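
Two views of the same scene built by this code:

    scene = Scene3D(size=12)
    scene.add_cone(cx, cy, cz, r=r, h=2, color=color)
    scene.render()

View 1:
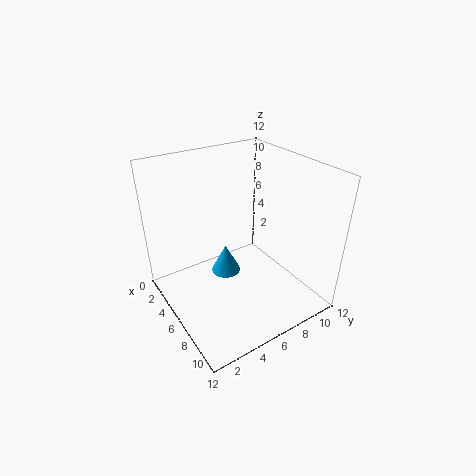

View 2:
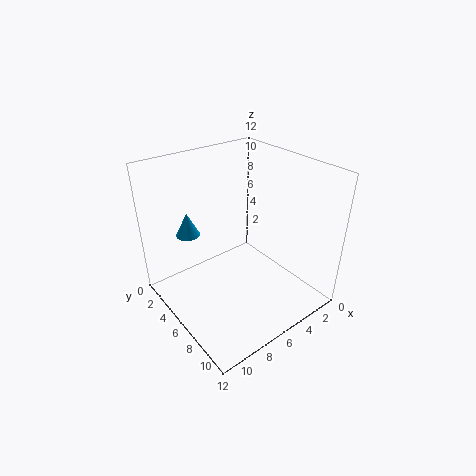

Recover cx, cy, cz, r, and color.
cx = 9, cy = 3, cz = 6, r = 1, color = 'deepskyblue'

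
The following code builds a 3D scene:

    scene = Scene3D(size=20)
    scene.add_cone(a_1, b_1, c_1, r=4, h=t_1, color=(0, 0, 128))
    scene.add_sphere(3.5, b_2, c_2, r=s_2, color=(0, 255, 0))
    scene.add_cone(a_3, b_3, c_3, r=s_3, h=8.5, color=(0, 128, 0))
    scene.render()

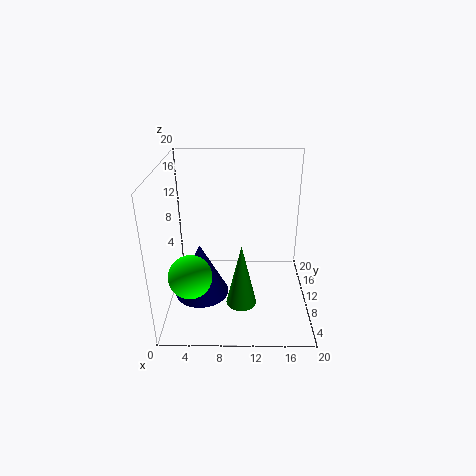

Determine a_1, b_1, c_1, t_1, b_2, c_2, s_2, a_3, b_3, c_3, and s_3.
a_1 = 4.5
b_1 = 10.5
c_1 = 0.5
t_1 = 8
b_2 = 7
c_2 = 5.5
s_2 = 3
a_3 = 10.5
b_3 = 5
c_3 = 3
s_3 = 2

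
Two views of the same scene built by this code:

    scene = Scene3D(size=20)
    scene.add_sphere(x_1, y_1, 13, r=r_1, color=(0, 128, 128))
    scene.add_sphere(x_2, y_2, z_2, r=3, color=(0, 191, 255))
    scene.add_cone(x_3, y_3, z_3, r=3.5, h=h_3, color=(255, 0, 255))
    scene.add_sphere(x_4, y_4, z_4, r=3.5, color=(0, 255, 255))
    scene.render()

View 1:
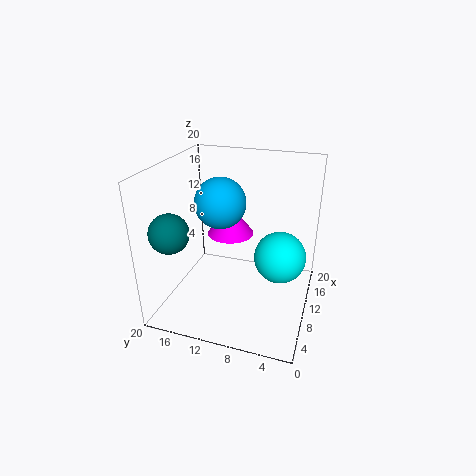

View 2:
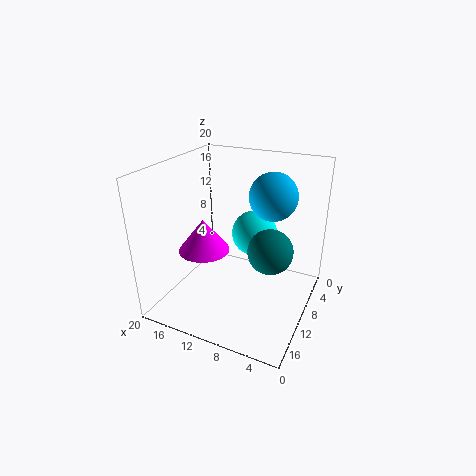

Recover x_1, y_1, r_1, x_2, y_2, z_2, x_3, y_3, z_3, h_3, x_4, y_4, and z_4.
x_1 = 3
y_1 = 16.5
r_1 = 2.5
x_2 = 5
y_2 = 10.5
z_2 = 17
x_3 = 14
y_3 = 12.5
z_3 = 8.5
h_3 = 4.5
x_4 = 10
y_4 = 4
z_4 = 8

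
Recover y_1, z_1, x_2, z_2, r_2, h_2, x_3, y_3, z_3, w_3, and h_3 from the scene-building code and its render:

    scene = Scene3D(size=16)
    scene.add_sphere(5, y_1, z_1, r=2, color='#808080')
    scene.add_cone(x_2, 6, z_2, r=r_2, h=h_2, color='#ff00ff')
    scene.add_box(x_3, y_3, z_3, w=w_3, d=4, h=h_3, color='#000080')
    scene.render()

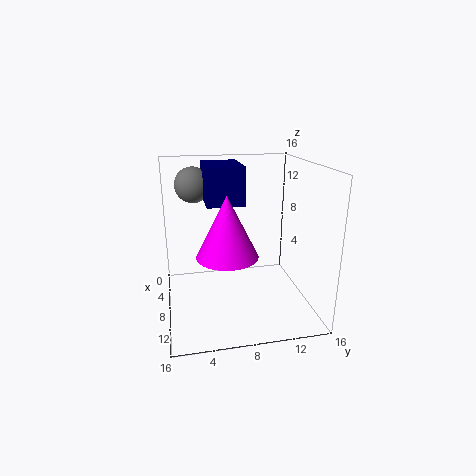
y_1 = 3.5, z_1 = 13.5, x_2 = 12.5, z_2 = 8, r_2 = 3, h_2 = 6, x_3 = 4, y_3 = 4.5, z_3 = 12, w_3 = 5.5, h_3 = 4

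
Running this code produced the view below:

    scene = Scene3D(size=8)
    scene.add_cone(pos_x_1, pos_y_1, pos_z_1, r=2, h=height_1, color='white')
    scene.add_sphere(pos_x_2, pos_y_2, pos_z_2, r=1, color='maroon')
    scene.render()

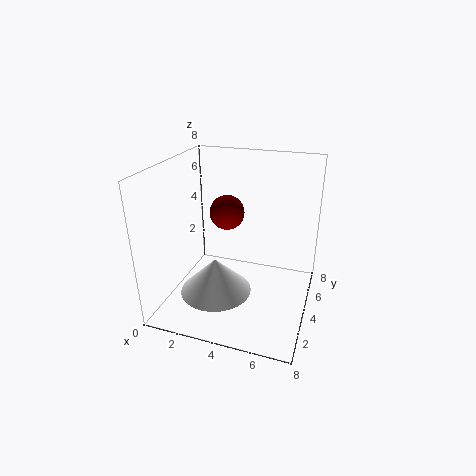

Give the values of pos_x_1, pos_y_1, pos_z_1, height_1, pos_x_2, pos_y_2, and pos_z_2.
pos_x_1 = 3; pos_y_1 = 3; pos_z_1 = 1; height_1 = 2; pos_x_2 = 3; pos_y_2 = 5; pos_z_2 = 5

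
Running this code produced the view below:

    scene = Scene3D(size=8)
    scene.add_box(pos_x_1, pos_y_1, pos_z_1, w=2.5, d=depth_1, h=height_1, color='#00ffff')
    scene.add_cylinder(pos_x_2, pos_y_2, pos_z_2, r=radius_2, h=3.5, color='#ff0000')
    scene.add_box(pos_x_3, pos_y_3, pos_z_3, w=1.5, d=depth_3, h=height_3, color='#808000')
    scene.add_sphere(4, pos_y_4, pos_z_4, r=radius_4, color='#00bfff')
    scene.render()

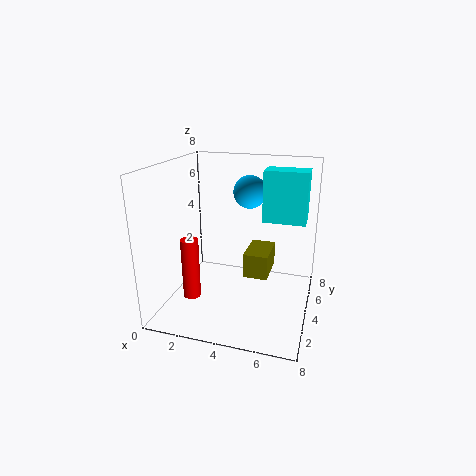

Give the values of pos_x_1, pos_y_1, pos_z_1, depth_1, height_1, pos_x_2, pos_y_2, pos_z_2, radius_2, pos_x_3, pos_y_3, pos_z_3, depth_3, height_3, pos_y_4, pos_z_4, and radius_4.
pos_x_1 = 5
pos_y_1 = 5.5
pos_z_1 = 4.5
depth_1 = 1.5
height_1 = 3
pos_x_2 = 1.5
pos_y_2 = 3
pos_z_2 = 0.5
radius_2 = 0.5
pos_x_3 = 4
pos_y_3 = 5
pos_z_3 = 1
depth_3 = 2.5
height_3 = 1.5
pos_y_4 = 6.5
pos_z_4 = 6
radius_4 = 1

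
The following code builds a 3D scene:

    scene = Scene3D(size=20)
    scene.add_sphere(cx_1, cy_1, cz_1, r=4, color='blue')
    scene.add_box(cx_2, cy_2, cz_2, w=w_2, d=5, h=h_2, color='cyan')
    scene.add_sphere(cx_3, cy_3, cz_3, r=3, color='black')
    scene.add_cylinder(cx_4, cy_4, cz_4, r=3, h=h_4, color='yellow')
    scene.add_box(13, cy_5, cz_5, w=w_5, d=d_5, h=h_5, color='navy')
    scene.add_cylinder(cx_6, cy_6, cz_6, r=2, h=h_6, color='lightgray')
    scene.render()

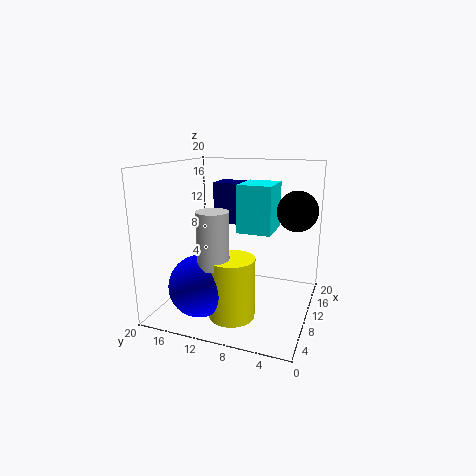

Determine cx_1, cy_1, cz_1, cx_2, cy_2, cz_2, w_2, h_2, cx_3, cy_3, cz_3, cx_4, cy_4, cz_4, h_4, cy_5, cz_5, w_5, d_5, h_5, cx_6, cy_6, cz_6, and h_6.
cx_1 = 4, cy_1 = 13, cz_1 = 5, cx_2 = 12, cy_2 = 6, cz_2 = 10, w_2 = 6, h_2 = 7, cx_3 = 16, cy_3 = 3, cz_3 = 13, cx_4 = 5, cy_4 = 9, cz_4 = 1, h_4 = 8, cy_5 = 9, cz_5 = 11, w_5 = 4, d_5 = 6, h_5 = 6, cx_6 = 4, cy_6 = 11, cz_6 = 8, h_6 = 7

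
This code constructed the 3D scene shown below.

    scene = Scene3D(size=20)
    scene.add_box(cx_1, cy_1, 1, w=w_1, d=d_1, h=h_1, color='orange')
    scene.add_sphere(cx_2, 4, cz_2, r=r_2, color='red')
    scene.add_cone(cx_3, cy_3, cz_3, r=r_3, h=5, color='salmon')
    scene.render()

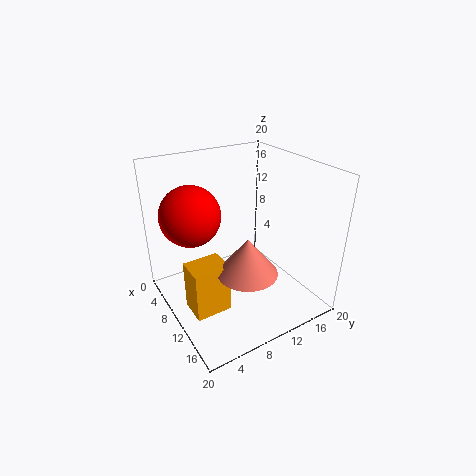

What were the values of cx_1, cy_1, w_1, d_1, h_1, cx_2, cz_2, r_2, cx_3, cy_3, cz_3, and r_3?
cx_1 = 9, cy_1 = 2, w_1 = 4, d_1 = 5, h_1 = 7, cx_2 = 8, cz_2 = 14, r_2 = 4, cx_3 = 14, cy_3 = 9, cz_3 = 7, r_3 = 4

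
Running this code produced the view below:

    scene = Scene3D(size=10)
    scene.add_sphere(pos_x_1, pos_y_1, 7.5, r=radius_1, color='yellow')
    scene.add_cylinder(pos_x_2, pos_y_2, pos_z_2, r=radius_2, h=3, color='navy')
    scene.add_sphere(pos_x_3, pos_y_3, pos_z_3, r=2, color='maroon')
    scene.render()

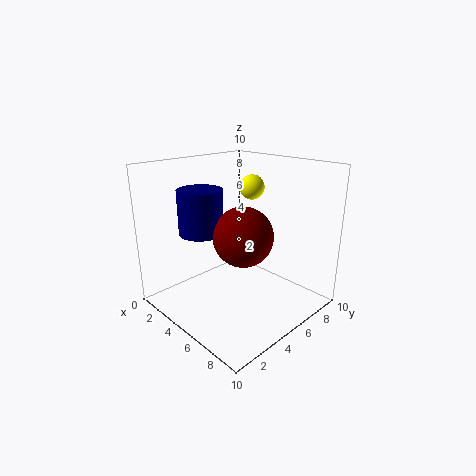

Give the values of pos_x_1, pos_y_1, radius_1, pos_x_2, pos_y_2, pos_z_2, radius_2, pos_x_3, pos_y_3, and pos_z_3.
pos_x_1 = 2.5
pos_y_1 = 9
radius_1 = 1
pos_x_2 = 3.5
pos_y_2 = 3
pos_z_2 = 5.5
radius_2 = 1.5
pos_x_3 = 6
pos_y_3 = 4.5
pos_z_3 = 5.5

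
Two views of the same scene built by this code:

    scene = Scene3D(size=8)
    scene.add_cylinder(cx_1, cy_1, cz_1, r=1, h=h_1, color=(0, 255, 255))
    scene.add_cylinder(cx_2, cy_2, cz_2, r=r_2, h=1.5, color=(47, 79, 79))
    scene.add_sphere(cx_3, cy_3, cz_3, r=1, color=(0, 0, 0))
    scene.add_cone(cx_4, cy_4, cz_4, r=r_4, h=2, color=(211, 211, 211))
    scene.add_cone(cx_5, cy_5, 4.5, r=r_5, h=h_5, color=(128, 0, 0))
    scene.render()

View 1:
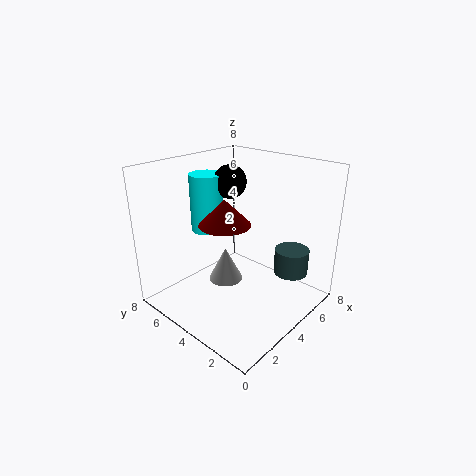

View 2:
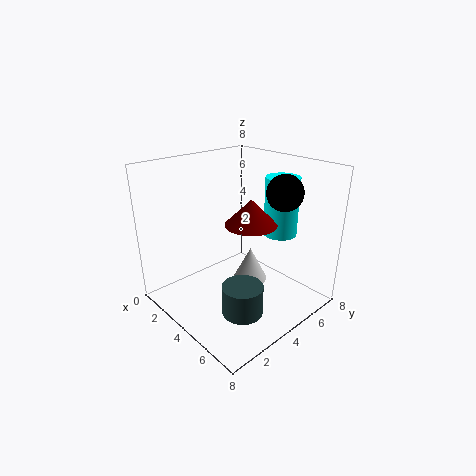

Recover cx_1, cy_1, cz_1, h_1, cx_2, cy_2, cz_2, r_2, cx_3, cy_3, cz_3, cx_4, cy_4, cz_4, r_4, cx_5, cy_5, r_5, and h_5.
cx_1 = 4.5; cy_1 = 7; cz_1 = 3.5; h_1 = 3.5; cx_2 = 6.5; cy_2 = 2; cz_2 = 1.5; r_2 = 1; cx_3 = 5.5; cy_3 = 6; cz_3 = 6.5; cx_4 = 4; cy_4 = 5; cz_4 = 1; r_4 = 1; cx_5 = 4; cy_5 = 5; r_5 = 1.5; h_5 = 1.5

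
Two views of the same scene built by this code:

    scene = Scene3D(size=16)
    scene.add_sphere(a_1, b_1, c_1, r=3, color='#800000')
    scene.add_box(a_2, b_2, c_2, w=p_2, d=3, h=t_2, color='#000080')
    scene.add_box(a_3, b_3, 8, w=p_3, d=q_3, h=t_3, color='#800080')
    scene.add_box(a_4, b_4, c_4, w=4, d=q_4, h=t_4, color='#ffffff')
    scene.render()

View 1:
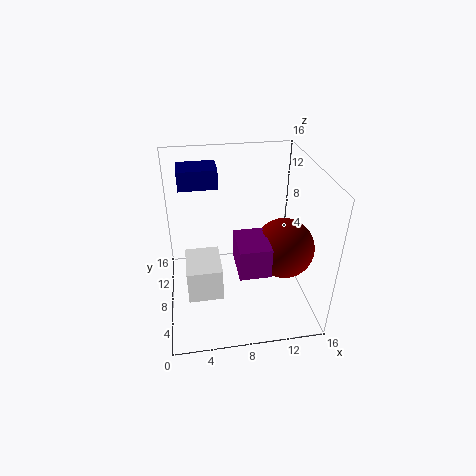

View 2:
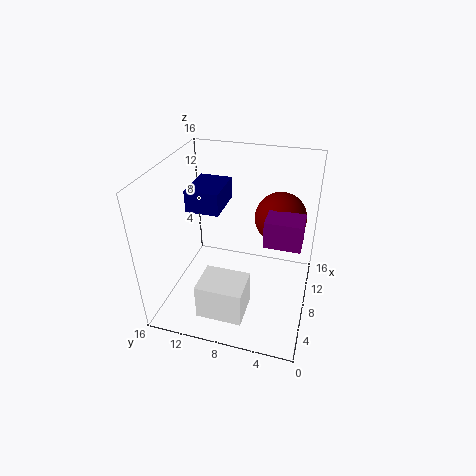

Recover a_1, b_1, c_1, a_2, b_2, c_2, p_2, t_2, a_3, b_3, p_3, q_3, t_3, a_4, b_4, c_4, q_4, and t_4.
a_1 = 12, b_1 = 4, c_1 = 9, a_2 = 2, b_2 = 8, c_2 = 14, p_2 = 4, t_2 = 2, a_3 = 7, b_3 = 1, p_3 = 3, q_3 = 4, t_3 = 3, a_4 = 2, b_4 = 6, c_4 = 1, q_4 = 5, t_4 = 4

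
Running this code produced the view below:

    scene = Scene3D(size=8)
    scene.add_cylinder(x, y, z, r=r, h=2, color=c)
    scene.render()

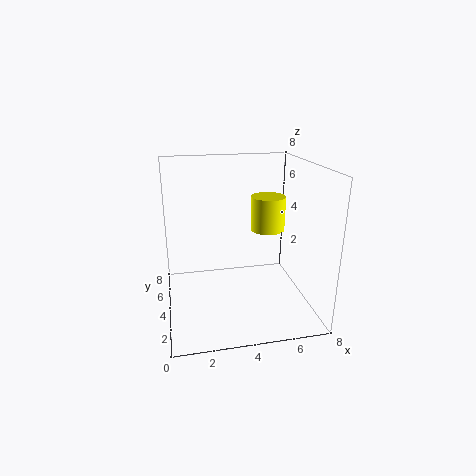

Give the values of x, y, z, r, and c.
x = 6; y = 5; z = 4; r = 1; c = 'yellow'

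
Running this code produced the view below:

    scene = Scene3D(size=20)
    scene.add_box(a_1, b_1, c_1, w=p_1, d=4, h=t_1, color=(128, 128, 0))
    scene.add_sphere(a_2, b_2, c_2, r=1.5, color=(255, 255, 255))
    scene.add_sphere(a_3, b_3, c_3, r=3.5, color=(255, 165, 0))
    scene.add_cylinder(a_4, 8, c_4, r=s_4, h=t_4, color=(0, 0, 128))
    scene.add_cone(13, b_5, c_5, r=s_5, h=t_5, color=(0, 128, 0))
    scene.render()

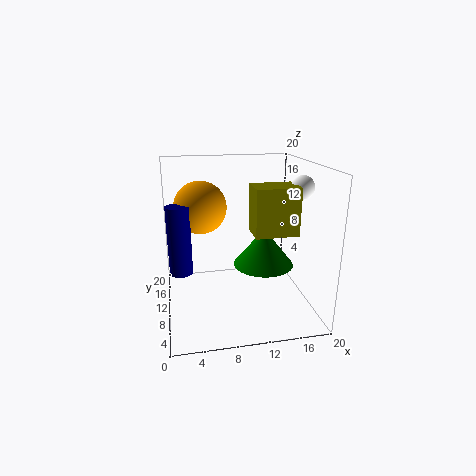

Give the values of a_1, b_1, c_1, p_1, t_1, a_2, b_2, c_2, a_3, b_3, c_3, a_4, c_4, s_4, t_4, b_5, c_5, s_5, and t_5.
a_1 = 11; b_1 = 4; c_1 = 12; p_1 = 5.5; t_1 = 6; a_2 = 17.5; b_2 = 6.5; c_2 = 17.5; a_3 = 5; b_3 = 10.5; c_3 = 14.5; a_4 = 2; c_4 = 6.5; s_4 = 1.5; t_4 = 9; b_5 = 7.5; c_5 = 7; s_5 = 4; t_5 = 5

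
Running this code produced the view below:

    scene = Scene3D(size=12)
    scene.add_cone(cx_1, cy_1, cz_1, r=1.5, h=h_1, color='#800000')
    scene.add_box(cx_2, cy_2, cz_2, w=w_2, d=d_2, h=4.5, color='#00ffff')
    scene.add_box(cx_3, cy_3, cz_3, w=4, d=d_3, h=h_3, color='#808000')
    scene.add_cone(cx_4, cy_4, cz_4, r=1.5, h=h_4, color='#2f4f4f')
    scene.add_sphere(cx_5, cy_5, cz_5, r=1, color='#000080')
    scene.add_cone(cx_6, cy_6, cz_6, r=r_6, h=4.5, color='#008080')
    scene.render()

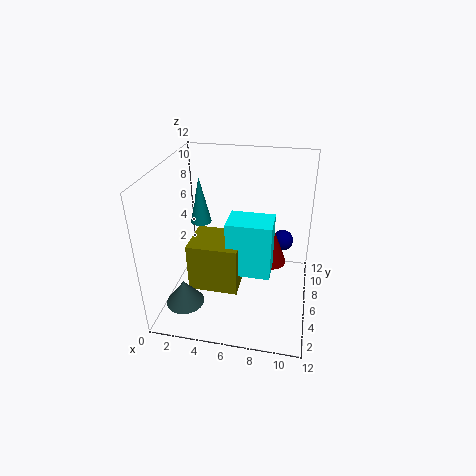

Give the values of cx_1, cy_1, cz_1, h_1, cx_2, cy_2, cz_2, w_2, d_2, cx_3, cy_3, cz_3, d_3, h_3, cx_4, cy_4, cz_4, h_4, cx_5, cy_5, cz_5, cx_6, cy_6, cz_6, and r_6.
cx_1 = 8.5
cy_1 = 9
cz_1 = 2
h_1 = 4
cx_2 = 5.5
cy_2 = 3.5
cz_2 = 4
w_2 = 3.5
d_2 = 2.5
cx_3 = 2.5
cy_3 = 3
cz_3 = 2.5
d_3 = 3.5
h_3 = 4
cx_4 = 2.5
cy_4 = 2
cz_4 = 2
h_4 = 2
cx_5 = 9.5
cy_5 = 10.5
cz_5 = 3.5
cx_6 = 1.5
cy_6 = 10
cz_6 = 5
r_6 = 1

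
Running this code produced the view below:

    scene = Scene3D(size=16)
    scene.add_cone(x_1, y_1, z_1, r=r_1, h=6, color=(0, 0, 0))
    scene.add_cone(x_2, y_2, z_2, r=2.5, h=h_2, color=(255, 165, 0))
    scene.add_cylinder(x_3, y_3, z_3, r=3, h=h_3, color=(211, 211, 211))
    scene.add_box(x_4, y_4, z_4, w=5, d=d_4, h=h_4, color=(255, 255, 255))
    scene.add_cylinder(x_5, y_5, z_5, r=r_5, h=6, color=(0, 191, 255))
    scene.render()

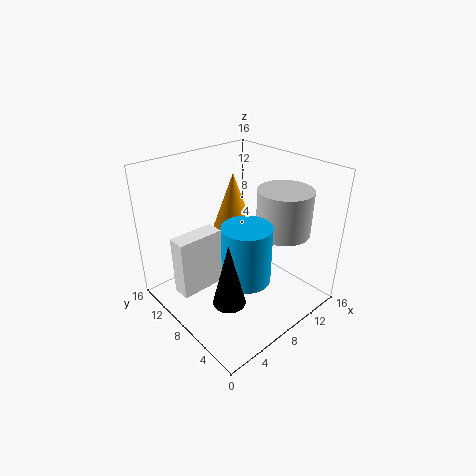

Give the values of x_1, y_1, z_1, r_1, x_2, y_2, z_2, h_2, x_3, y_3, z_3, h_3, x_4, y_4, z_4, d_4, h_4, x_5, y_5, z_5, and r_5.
x_1 = 2
y_1 = 2.5
z_1 = 6
r_1 = 1.5
x_2 = 9.5
y_2 = 10.5
z_2 = 7.5
h_2 = 7
x_3 = 12
y_3 = 5
z_3 = 8.5
h_3 = 5
x_4 = 1
y_4 = 8.5
z_4 = 3
d_4 = 2
h_4 = 6.5
x_5 = 6
y_5 = 4.5
z_5 = 5.5
r_5 = 2.5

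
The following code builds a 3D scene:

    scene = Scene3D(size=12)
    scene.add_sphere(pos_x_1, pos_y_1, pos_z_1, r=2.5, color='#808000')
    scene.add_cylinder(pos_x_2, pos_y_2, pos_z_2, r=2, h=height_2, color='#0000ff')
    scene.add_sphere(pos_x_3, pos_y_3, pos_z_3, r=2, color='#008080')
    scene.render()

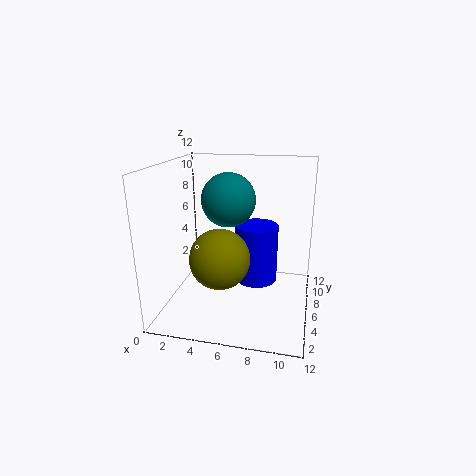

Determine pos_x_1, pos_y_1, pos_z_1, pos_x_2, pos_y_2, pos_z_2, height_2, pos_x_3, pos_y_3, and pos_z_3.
pos_x_1 = 4.75, pos_y_1 = 4.75, pos_z_1 = 4.5, pos_x_2 = 7, pos_y_2 = 9.5, pos_z_2 = 0.5, height_2 = 5.5, pos_x_3 = 5.75, pos_y_3 = 4, pos_z_3 = 9.75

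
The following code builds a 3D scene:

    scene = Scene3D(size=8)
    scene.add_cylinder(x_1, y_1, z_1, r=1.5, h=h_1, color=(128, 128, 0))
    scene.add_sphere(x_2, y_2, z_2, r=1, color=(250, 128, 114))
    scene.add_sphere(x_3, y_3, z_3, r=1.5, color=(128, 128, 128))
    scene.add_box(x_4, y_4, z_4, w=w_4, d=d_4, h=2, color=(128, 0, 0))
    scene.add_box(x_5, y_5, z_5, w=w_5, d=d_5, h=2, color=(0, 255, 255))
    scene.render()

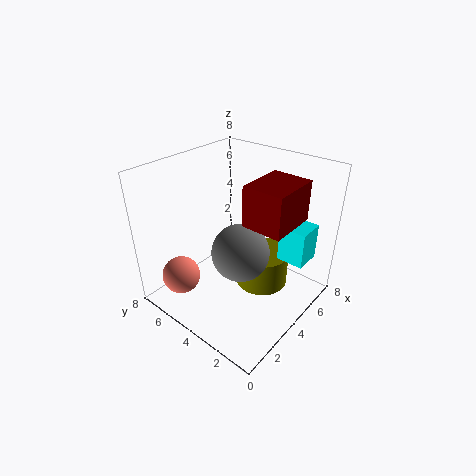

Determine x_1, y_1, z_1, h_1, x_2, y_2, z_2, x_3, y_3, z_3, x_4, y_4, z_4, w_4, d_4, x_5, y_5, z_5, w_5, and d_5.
x_1 = 5
y_1 = 3
z_1 = 1
h_1 = 2
x_2 = 1
y_2 = 5.5
z_2 = 2.5
x_3 = 3
y_3 = 3
z_3 = 4
x_4 = 2.5
y_4 = 0.5
z_4 = 6
w_4 = 2.5
d_4 = 2
x_5 = 5
y_5 = 0.5
z_5 = 3
w_5 = 1.5
d_5 = 1.5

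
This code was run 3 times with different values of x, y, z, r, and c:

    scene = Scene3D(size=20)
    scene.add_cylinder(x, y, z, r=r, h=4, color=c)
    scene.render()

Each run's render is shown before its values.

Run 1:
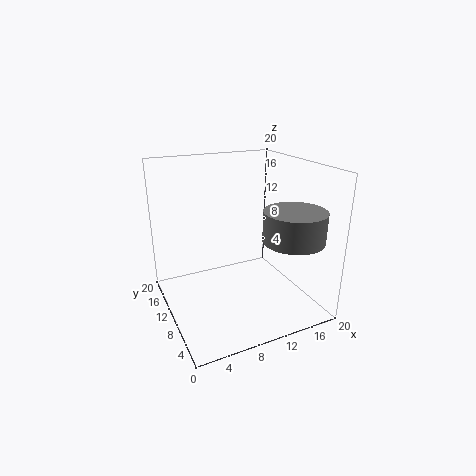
x = 15, y = 4, z = 11, r = 4, c = 'gray'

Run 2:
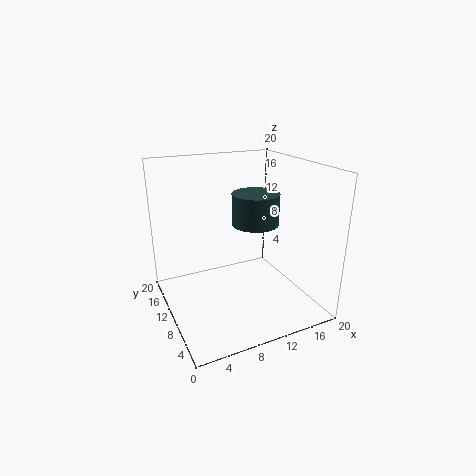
x = 11, y = 7, z = 13, r = 3, c = 'darkslategray'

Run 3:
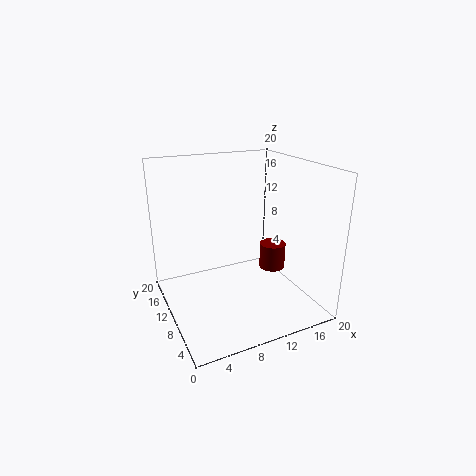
x = 17, y = 12, z = 3, r = 2, c = 'maroon'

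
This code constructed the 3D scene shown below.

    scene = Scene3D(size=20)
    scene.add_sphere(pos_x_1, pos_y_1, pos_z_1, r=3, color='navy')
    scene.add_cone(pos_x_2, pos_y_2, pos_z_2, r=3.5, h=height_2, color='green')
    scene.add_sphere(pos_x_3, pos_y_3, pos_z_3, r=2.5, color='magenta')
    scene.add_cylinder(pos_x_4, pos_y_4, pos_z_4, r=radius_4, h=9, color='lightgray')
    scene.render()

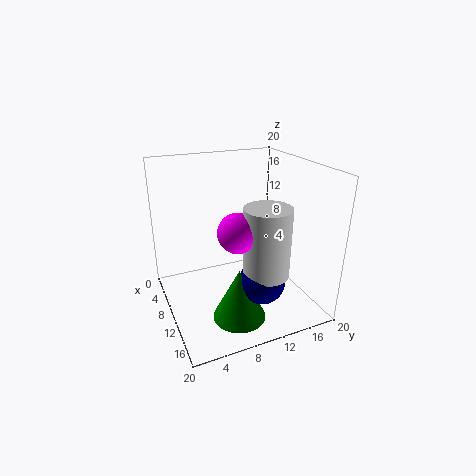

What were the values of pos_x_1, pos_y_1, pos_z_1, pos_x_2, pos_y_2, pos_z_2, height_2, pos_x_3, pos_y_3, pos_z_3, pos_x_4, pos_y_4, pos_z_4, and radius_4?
pos_x_1 = 15.5; pos_y_1 = 11; pos_z_1 = 6; pos_x_2 = 15; pos_y_2 = 8; pos_z_2 = 1; height_2 = 7; pos_x_3 = 14.5; pos_y_3 = 8; pos_z_3 = 13; pos_x_4 = 15.5; pos_y_4 = 11.5; pos_z_4 = 7; radius_4 = 3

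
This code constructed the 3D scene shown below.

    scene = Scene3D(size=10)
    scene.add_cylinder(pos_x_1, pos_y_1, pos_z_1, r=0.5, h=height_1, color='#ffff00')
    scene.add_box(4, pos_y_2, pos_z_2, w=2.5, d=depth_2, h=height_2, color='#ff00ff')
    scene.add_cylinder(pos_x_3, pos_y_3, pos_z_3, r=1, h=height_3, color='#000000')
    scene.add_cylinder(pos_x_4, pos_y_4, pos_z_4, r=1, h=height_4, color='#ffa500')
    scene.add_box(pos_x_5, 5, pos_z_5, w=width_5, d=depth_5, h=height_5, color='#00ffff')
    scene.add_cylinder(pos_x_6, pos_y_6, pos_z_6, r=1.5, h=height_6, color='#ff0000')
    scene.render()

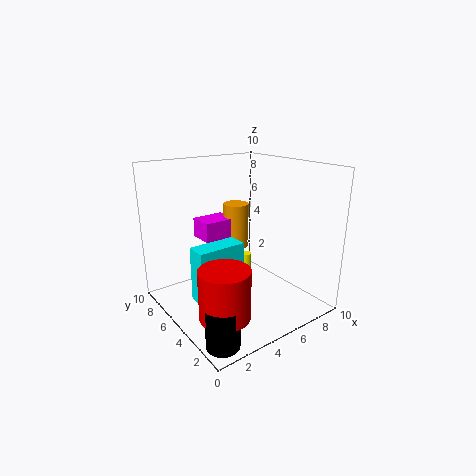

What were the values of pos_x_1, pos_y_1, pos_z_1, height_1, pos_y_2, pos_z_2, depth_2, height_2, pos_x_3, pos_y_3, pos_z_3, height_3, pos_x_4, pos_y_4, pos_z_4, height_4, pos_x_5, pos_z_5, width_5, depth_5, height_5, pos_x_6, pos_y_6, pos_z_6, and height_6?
pos_x_1 = 8
pos_y_1 = 8
pos_z_1 = 0.5
height_1 = 1.5
pos_y_2 = 7.5
pos_z_2 = 4
depth_2 = 2
height_2 = 1.5
pos_x_3 = 1
pos_y_3 = 1
pos_z_3 = 0.5
height_3 = 2.5
pos_x_4 = 7
pos_y_4 = 8
pos_z_4 = 3
height_4 = 3.5
pos_x_5 = 2
pos_z_5 = 0.5
width_5 = 3.5
depth_5 = 1.5
height_5 = 4
pos_x_6 = 1.5
pos_y_6 = 1.5
pos_z_6 = 2
height_6 = 3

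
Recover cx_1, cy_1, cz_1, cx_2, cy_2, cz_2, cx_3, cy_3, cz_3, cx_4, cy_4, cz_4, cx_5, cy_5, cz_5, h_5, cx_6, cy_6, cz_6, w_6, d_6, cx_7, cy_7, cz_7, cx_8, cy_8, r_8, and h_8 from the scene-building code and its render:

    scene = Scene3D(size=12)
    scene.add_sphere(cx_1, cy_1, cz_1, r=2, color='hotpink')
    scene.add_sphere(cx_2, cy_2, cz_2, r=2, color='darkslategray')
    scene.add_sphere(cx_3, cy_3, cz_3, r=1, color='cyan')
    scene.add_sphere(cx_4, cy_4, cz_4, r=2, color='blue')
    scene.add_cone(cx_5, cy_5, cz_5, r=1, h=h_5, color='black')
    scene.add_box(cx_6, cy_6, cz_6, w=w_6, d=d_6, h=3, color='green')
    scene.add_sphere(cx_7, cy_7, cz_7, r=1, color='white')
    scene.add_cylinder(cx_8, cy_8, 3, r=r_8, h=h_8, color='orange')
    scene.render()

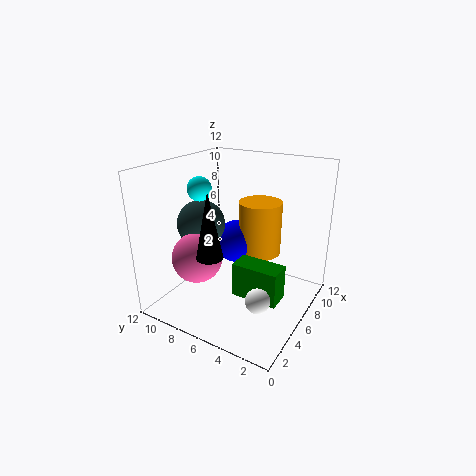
cx_1 = 3, cy_1 = 8, cz_1 = 5, cx_2 = 5, cy_2 = 9, cz_2 = 7, cx_3 = 5, cy_3 = 9, cz_3 = 10, cx_4 = 9, cy_4 = 8, cz_4 = 4, cx_5 = 2, cy_5 = 6, cz_5 = 6, h_5 = 5, cx_6 = 5, cy_6 = 2, cz_6 = 1, w_6 = 2, d_6 = 4, cx_7 = 4, cy_7 = 3, cz_7 = 2, cx_8 = 10, cy_8 = 6, r_8 = 2, h_8 = 5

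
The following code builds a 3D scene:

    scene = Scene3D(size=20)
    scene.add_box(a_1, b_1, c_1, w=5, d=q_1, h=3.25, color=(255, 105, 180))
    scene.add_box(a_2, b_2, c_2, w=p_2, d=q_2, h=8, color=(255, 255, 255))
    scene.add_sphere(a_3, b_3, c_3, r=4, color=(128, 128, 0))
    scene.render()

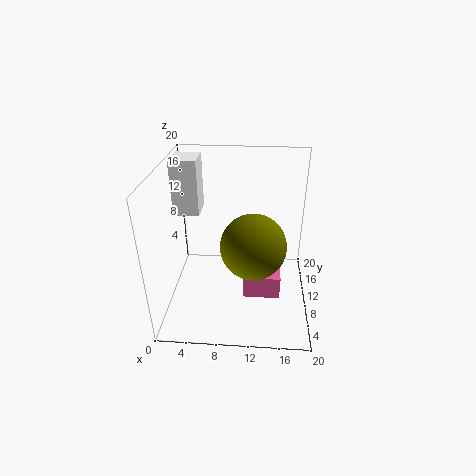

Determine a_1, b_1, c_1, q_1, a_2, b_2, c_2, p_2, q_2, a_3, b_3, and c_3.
a_1 = 11
b_1 = 6.25
c_1 = 2.75
q_1 = 4.75
a_2 = 0.5
b_2 = 12.25
c_2 = 12
p_2 = 3.75
q_2 = 4.25
a_3 = 12.25
b_3 = 4.75
c_3 = 12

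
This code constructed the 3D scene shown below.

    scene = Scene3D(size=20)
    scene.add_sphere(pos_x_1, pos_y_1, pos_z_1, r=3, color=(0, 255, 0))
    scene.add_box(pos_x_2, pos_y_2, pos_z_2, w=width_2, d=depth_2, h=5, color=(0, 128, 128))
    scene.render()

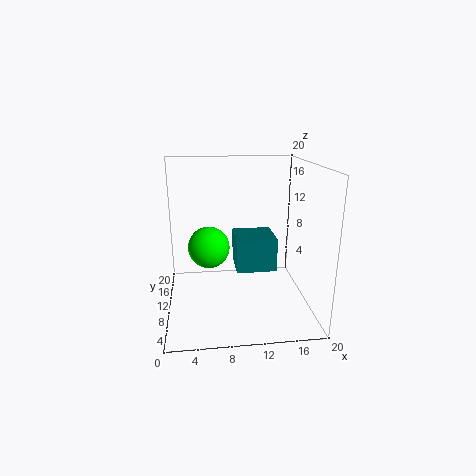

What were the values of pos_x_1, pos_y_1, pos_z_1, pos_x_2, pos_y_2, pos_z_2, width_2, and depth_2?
pos_x_1 = 6
pos_y_1 = 12
pos_z_1 = 8
pos_x_2 = 10
pos_y_2 = 11
pos_z_2 = 4
width_2 = 6
depth_2 = 6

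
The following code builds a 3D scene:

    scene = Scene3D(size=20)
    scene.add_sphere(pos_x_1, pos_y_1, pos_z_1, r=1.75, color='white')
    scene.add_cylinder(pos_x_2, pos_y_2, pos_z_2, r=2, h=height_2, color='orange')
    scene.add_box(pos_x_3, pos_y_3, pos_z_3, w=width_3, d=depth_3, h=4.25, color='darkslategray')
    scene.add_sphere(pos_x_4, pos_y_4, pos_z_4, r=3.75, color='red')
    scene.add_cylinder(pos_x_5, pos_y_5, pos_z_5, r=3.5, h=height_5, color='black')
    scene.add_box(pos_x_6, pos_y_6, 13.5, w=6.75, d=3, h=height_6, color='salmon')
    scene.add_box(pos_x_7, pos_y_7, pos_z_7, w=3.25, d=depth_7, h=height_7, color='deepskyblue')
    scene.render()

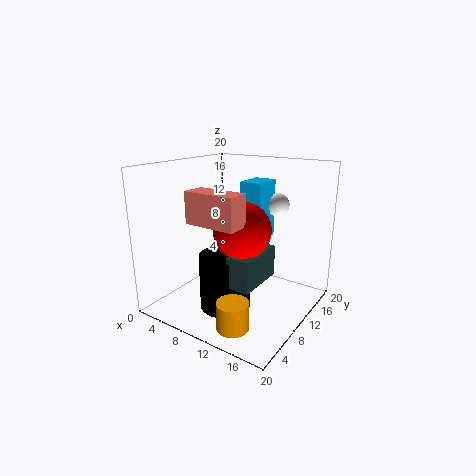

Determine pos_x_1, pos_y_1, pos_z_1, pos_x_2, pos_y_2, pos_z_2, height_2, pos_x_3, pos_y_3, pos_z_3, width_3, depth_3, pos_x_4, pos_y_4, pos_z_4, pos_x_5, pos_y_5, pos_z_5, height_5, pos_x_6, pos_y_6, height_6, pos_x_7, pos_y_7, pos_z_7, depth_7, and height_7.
pos_x_1 = 12.25, pos_y_1 = 17.25, pos_z_1 = 13.5, pos_x_2 = 14.25, pos_y_2 = 2.5, pos_z_2 = 1.5, height_2 = 3.5, pos_x_3 = 11.5, pos_y_3 = 5, pos_z_3 = 5, width_3 = 3.25, depth_3 = 7, pos_x_4 = 12, pos_y_4 = 8, pos_z_4 = 12, pos_x_5 = 9.5, pos_y_5 = 7.5, pos_z_5 = 0.5, height_5 = 7.75, pos_x_6 = 7.25, pos_y_6 = 2.75, height_6 = 4, pos_x_7 = 8.5, pos_y_7 = 12.75, pos_z_7 = 8.75, depth_7 = 4.5, height_7 = 8.5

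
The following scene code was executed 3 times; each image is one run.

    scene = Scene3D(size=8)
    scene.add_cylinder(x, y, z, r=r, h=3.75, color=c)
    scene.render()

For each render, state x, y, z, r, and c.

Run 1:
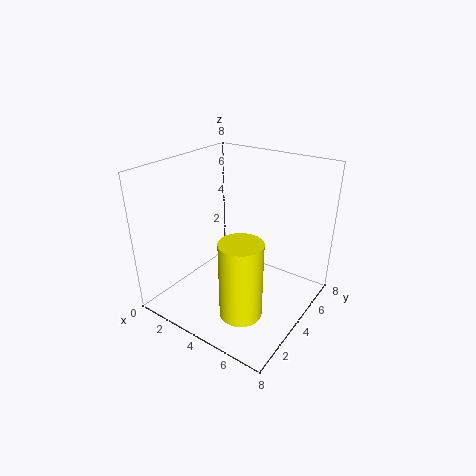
x = 6.25, y = 1, z = 2, r = 1, c = 'yellow'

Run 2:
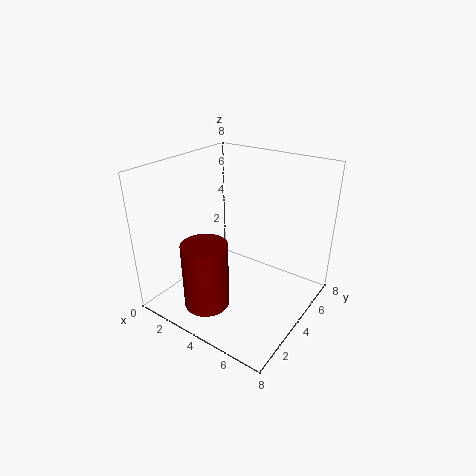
x = 3.25, y = 2, z = 0.5, r = 1.25, c = 'maroon'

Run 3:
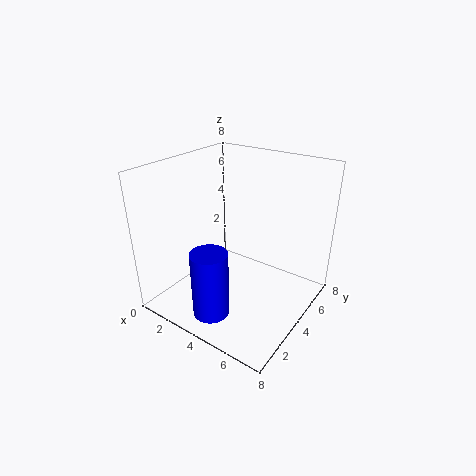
x = 3.75, y = 1.75, z = 0.25, r = 1, c = 'blue'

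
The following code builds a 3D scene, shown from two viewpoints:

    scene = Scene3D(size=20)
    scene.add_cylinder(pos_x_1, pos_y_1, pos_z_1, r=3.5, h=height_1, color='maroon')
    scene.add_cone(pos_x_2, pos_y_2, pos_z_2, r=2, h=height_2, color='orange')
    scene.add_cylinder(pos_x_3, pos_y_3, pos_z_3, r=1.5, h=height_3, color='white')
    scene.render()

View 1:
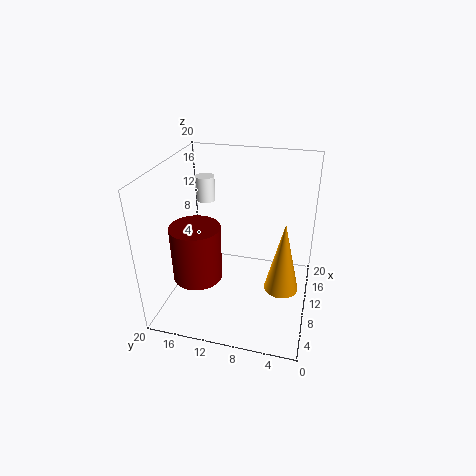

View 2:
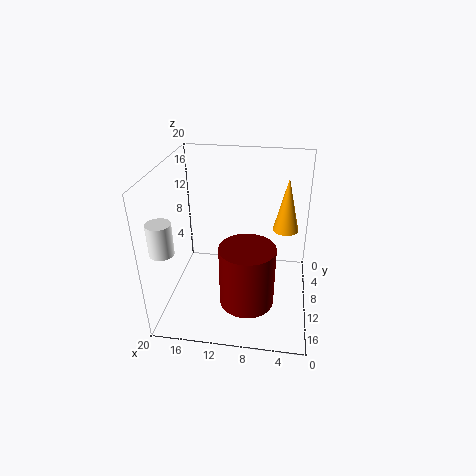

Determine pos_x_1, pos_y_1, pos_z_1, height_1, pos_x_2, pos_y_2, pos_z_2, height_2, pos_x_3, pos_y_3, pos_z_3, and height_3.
pos_x_1 = 8
pos_y_1 = 15.5
pos_z_1 = 4
height_1 = 8
pos_x_2 = 3.5
pos_y_2 = 3
pos_z_2 = 8
height_2 = 8.5
pos_x_3 = 18
pos_y_3 = 17.5
pos_z_3 = 11.5
height_3 = 4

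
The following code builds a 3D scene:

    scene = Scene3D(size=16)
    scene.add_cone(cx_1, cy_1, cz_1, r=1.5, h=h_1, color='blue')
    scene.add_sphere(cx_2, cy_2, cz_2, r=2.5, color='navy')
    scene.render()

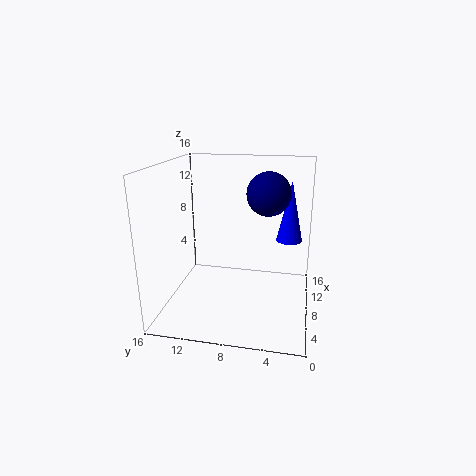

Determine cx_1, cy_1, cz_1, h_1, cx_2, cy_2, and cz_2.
cx_1 = 11
cy_1 = 2.5
cz_1 = 7
h_1 = 7
cx_2 = 10.5
cy_2 = 5
cz_2 = 12.5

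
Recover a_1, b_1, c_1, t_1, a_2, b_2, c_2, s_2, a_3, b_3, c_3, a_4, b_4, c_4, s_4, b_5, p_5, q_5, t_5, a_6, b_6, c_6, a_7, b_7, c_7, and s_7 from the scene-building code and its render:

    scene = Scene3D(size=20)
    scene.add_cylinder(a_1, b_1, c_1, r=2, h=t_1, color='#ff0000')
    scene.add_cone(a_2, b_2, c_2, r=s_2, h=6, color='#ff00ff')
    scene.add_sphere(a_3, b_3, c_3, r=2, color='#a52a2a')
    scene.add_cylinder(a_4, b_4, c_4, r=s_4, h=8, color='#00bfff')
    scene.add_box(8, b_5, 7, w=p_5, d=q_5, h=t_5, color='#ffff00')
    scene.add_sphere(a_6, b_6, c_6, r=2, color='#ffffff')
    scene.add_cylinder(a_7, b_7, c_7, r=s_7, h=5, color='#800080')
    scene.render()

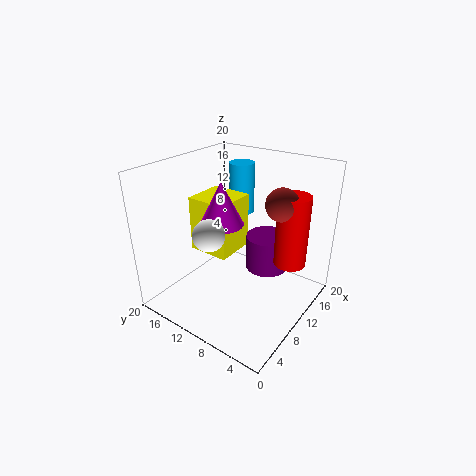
a_1 = 10; b_1 = 2; c_1 = 9; t_1 = 9; a_2 = 9; b_2 = 12; c_2 = 12; s_2 = 3; a_3 = 9; b_3 = 3; c_3 = 17; a_4 = 18; b_4 = 15; c_4 = 10; s_4 = 2; b_5 = 11; p_5 = 6; q_5 = 6; t_5 = 8; a_6 = 4; b_6 = 10; c_6 = 13; a_7 = 13; b_7 = 7; c_7 = 5; s_7 = 3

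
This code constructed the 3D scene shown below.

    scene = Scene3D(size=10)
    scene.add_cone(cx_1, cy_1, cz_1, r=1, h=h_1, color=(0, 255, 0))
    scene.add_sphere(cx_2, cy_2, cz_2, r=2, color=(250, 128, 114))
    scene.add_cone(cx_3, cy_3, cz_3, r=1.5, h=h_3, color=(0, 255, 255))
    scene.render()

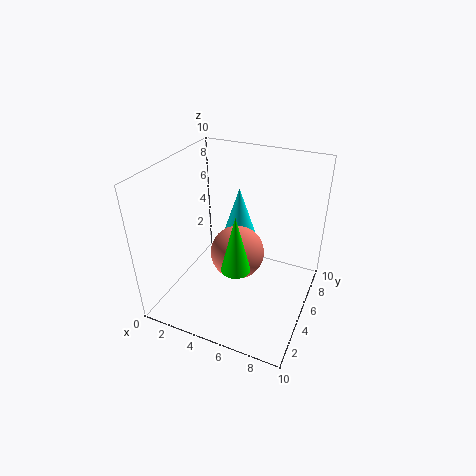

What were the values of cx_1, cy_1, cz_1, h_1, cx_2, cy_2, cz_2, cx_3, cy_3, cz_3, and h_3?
cx_1 = 5.5, cy_1 = 3.5, cz_1 = 3.5, h_1 = 4, cx_2 = 4.5, cy_2 = 6, cz_2 = 3, cx_3 = 4, cy_3 = 7.5, cz_3 = 3, h_3 = 4.5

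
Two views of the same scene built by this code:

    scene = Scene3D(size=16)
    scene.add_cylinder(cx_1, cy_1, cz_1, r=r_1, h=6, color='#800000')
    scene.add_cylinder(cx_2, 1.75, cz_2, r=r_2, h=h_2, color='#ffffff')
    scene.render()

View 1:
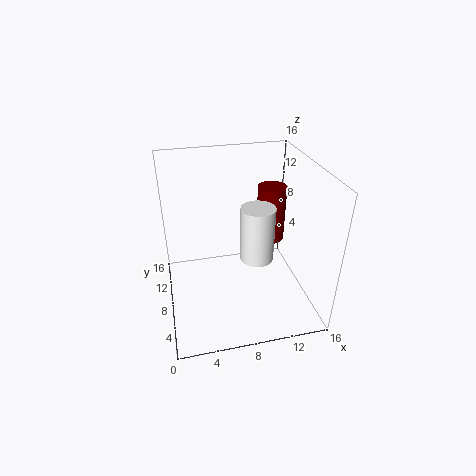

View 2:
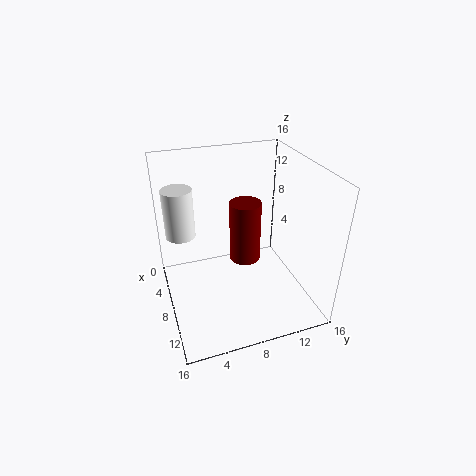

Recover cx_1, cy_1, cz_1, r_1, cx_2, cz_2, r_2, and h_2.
cx_1 = 11.5; cy_1 = 7.5; cz_1 = 8; r_1 = 1.5; cx_2 = 8.25; cz_2 = 9.75; r_2 = 1.5; h_2 = 5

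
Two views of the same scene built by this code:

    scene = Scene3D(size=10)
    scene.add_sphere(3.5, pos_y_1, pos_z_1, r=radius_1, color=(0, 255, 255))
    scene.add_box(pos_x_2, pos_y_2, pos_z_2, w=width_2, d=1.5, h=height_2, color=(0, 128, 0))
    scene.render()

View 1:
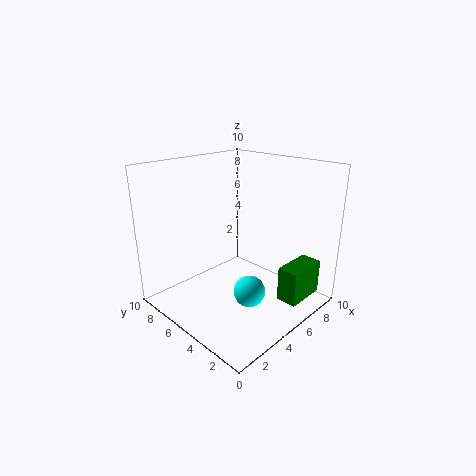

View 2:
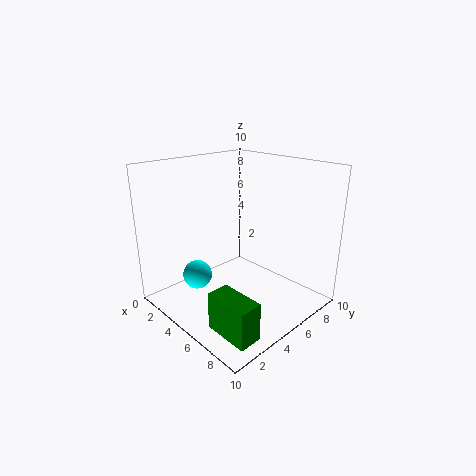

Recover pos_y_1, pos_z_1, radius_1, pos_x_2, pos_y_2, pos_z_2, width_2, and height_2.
pos_y_1 = 2.5
pos_z_1 = 2.5
radius_1 = 1
pos_x_2 = 6.5
pos_y_2 = 1
pos_z_2 = 0.5
width_2 = 3
height_2 = 2.5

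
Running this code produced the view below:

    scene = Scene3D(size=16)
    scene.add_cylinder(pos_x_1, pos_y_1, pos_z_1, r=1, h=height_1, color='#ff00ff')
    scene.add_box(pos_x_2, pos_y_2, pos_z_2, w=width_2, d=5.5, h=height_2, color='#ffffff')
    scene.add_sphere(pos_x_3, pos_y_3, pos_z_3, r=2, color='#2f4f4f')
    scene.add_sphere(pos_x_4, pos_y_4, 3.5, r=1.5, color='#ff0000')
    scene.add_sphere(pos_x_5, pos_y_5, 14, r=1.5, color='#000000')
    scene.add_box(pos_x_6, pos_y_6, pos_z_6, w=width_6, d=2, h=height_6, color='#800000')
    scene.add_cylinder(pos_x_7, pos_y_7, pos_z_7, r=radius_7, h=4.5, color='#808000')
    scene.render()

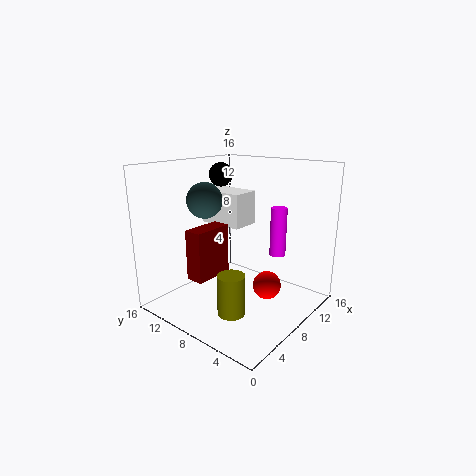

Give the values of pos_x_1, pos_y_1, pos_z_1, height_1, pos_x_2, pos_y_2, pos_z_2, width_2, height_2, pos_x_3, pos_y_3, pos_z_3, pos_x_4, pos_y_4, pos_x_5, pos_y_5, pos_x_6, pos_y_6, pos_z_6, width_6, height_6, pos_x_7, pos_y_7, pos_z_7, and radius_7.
pos_x_1 = 14
pos_y_1 = 6.5
pos_z_1 = 4.5
height_1 = 6
pos_x_2 = 9
pos_y_2 = 9
pos_z_2 = 8.5
width_2 = 3.5
height_2 = 4
pos_x_3 = 6.5
pos_y_3 = 11.5
pos_z_3 = 12
pos_x_4 = 8
pos_y_4 = 4
pos_x_5 = 12
pos_y_5 = 14
pos_x_6 = 3
pos_y_6 = 9
pos_z_6 = 4
width_6 = 4.5
height_6 = 5.5
pos_x_7 = 5
pos_y_7 = 6.5
pos_z_7 = 0.5
radius_7 = 1.5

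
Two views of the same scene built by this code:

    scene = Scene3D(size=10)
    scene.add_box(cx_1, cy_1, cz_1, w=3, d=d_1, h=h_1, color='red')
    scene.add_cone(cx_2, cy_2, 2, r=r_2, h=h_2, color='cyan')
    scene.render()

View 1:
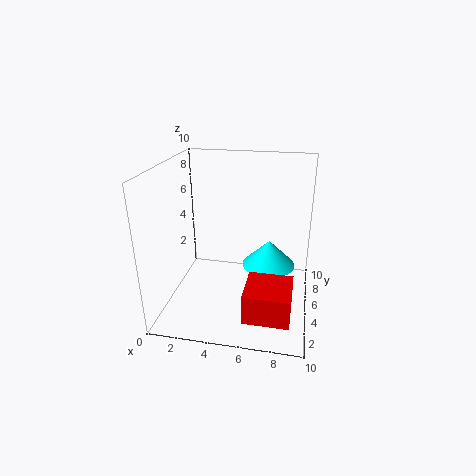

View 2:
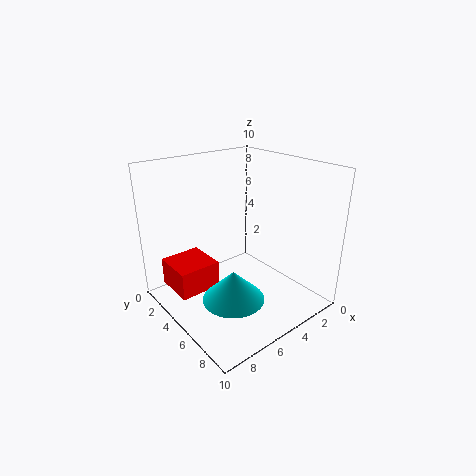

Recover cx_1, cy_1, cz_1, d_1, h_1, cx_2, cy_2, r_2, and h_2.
cx_1 = 6
cy_1 = 1
cz_1 = 1
d_1 = 3
h_1 = 2
cx_2 = 7
cy_2 = 7
r_2 = 2
h_2 = 2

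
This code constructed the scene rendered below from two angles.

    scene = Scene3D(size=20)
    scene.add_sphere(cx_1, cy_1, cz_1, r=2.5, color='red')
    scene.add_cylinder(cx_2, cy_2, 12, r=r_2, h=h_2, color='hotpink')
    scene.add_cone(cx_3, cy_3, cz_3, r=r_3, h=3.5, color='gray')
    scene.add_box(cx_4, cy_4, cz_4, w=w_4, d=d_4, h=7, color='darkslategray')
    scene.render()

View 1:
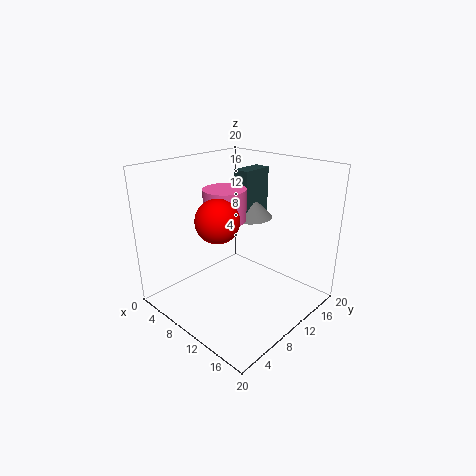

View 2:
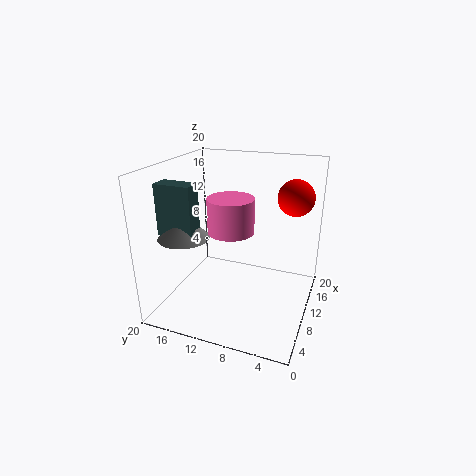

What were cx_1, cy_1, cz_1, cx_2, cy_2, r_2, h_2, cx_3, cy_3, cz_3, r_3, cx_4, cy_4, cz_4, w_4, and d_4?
cx_1 = 13.5, cy_1 = 3, cz_1 = 15.5, cx_2 = 7.5, cy_2 = 10, r_2 = 3, h_2 = 4.5, cx_3 = 6.5, cy_3 = 16.5, cz_3 = 10.5, r_3 = 3.5, cx_4 = 5, cy_4 = 14.5, cz_4 = 11, w_4 = 2.5, d_4 = 5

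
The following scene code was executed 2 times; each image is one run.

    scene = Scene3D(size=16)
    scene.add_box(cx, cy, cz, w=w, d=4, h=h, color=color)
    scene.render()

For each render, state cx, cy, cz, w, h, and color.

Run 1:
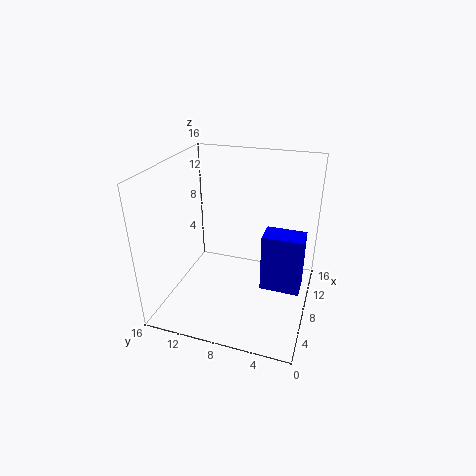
cx = 4.5, cy = 0.5, cz = 4.5, w = 2.5, h = 6, color = 'blue'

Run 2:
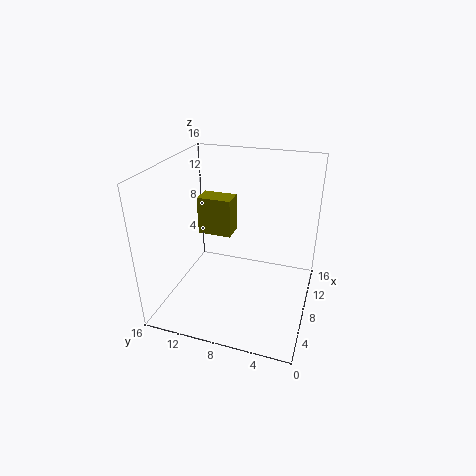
cx = 9.5, cy = 9.5, cz = 7, w = 2.5, h = 4.5, color = 'olive'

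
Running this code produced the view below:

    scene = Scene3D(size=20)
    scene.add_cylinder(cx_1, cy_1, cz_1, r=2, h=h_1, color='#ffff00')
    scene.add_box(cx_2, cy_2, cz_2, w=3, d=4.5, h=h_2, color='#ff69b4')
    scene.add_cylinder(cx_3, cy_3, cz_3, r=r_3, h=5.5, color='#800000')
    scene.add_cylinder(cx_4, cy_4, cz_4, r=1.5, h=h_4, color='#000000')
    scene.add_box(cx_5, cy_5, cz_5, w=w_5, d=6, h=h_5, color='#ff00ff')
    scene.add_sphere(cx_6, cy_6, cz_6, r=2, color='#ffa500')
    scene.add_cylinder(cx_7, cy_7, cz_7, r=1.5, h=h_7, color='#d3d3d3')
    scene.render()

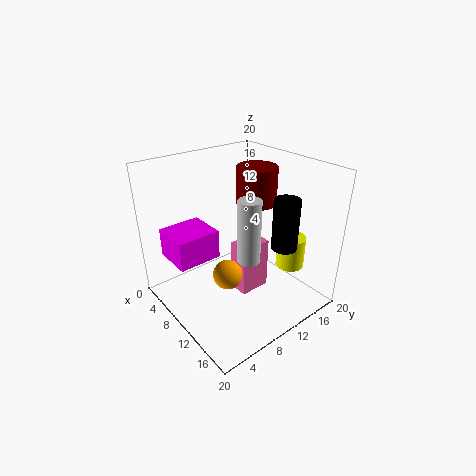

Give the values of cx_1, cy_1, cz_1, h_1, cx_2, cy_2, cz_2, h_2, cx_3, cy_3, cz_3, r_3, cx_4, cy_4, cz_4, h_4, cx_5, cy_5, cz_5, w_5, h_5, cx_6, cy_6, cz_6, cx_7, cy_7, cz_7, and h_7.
cx_1 = 14.5
cy_1 = 16
cz_1 = 5.5
h_1 = 4.5
cx_2 = 9
cy_2 = 9.5
cz_2 = 1.5
h_2 = 7.5
cx_3 = 7.5
cy_3 = 15.5
cz_3 = 13
r_3 = 3
cx_4 = 18.5
cy_4 = 10
cz_4 = 12.5
h_4 = 6
cx_5 = 3.5
cy_5 = 1.5
cz_5 = 7.5
w_5 = 5.5
h_5 = 4
cx_6 = 11.5
cy_6 = 7
cz_6 = 6
cx_7 = 13.5
cy_7 = 9
cz_7 = 8.5
h_7 = 8.5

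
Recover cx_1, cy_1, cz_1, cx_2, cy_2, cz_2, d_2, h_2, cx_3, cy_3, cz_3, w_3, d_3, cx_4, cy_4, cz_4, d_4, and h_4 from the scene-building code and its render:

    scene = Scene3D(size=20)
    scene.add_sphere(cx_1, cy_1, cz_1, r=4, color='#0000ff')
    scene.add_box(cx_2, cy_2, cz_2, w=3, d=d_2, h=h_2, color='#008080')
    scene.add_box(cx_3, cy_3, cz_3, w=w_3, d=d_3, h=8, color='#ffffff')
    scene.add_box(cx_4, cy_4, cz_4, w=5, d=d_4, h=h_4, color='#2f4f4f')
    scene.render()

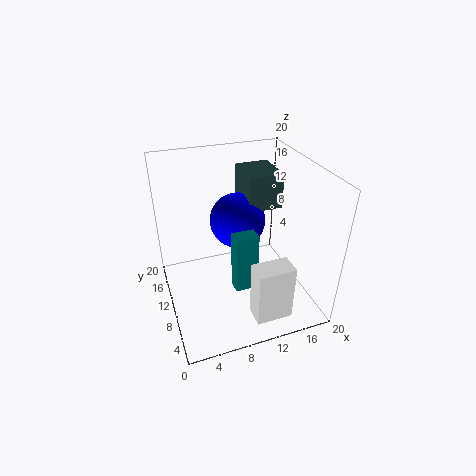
cx_1 = 11; cy_1 = 13; cz_1 = 11; cx_2 = 8; cy_2 = 5; cz_2 = 5; d_2 = 2; h_2 = 8; cx_3 = 10; cy_3 = 2; cz_3 = 1; w_3 = 5; d_3 = 3; cx_4 = 12; cy_4 = 11; cz_4 = 13; d_4 = 6; h_4 = 5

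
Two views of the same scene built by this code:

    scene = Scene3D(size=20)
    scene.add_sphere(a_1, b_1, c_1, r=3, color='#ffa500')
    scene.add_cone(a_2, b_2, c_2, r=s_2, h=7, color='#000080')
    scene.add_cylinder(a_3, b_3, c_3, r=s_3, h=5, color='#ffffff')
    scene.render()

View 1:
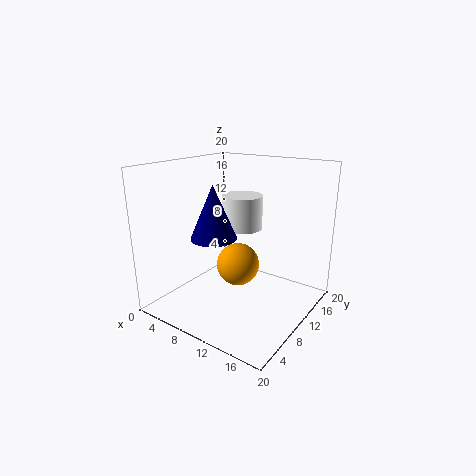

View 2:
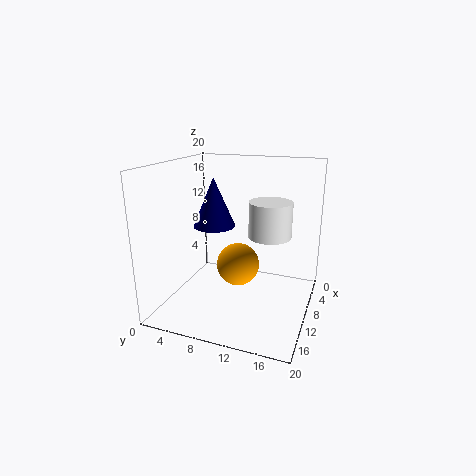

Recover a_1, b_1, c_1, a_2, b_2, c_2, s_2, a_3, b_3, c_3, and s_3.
a_1 = 10; b_1 = 10; c_1 = 6; a_2 = 9; b_2 = 6; c_2 = 11; s_2 = 3; a_3 = 8; b_3 = 14; c_3 = 10; s_3 = 3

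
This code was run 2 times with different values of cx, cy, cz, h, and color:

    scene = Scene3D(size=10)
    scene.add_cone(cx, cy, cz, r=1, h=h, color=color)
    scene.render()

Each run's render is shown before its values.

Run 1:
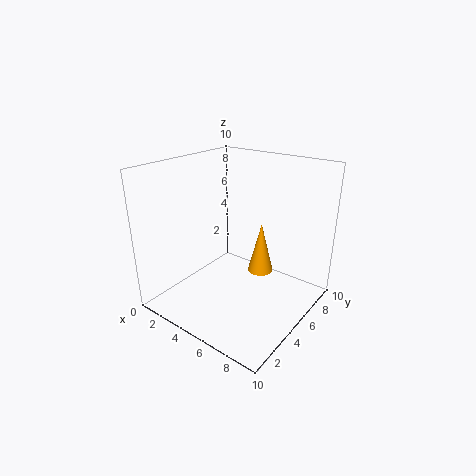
cx = 5, cy = 8, cz = 1, h = 4, color = 'orange'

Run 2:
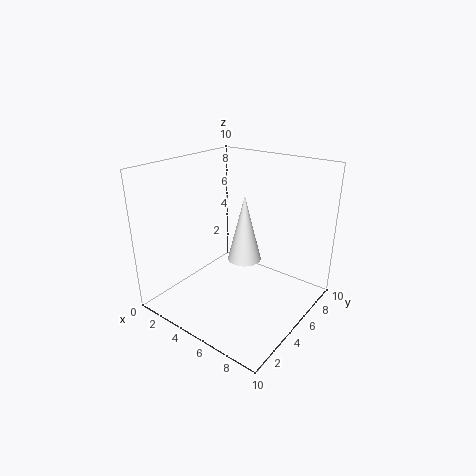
cx = 7, cy = 3, cz = 5, h = 4, color = 'white'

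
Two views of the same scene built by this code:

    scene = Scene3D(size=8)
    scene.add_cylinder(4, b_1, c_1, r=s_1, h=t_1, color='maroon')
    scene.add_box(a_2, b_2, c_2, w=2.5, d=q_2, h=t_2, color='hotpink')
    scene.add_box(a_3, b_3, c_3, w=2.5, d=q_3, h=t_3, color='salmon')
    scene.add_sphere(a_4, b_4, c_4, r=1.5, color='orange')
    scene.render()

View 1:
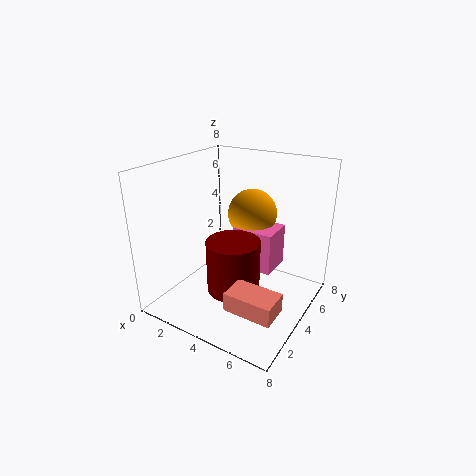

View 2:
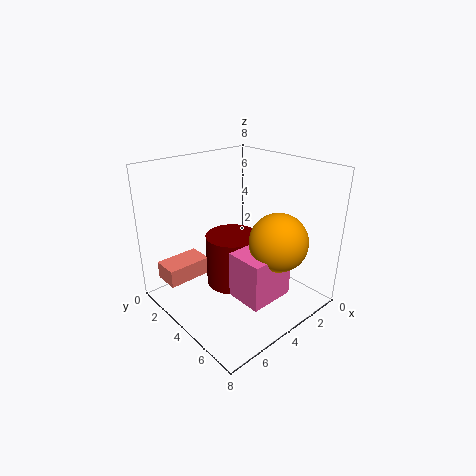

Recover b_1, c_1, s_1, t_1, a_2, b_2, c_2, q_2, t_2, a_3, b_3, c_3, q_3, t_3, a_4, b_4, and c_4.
b_1 = 3.5
c_1 = 1
s_1 = 1.5
t_1 = 3
a_2 = 3
b_2 = 5
c_2 = 1.5
q_2 = 2
t_2 = 2.5
a_3 = 5
b_3 = 1
c_3 = 1.5
q_3 = 1.5
t_3 = 1
a_4 = 3.5
b_4 = 6.5
c_4 = 4.5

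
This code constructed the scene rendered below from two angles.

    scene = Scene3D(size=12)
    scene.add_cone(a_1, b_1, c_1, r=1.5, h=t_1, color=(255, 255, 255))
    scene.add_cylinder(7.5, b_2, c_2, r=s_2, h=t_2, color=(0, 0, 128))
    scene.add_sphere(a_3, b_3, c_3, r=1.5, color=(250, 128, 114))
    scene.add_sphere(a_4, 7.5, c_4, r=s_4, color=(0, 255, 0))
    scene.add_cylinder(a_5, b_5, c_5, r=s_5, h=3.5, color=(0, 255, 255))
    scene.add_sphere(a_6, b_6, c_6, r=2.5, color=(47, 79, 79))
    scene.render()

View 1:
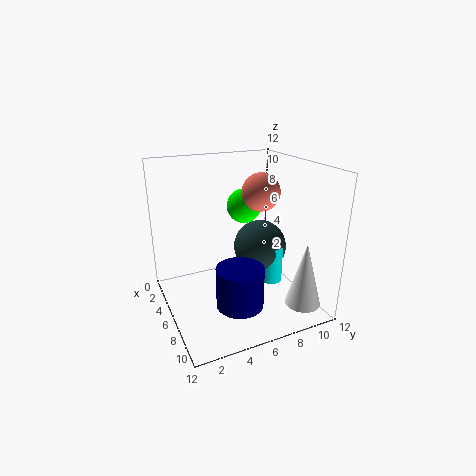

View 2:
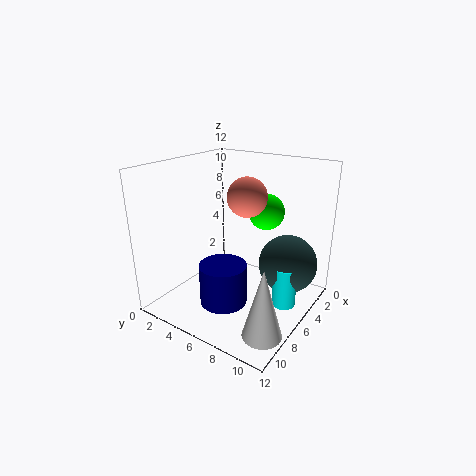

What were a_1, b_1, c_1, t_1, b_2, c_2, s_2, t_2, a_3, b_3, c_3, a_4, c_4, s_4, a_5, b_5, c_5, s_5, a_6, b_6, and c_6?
a_1 = 9.5
b_1 = 10.5
c_1 = 0.5
t_1 = 5.5
b_2 = 5.5
c_2 = 0.5
s_2 = 2
t_2 = 3.5
a_3 = 7
b_3 = 7.5
c_3 = 10
a_4 = 4
c_4 = 8
s_4 = 1.5
a_5 = 5
b_5 = 10
c_5 = 0.5
s_5 = 1
a_6 = 3.5
b_6 = 9.5
c_6 = 3.5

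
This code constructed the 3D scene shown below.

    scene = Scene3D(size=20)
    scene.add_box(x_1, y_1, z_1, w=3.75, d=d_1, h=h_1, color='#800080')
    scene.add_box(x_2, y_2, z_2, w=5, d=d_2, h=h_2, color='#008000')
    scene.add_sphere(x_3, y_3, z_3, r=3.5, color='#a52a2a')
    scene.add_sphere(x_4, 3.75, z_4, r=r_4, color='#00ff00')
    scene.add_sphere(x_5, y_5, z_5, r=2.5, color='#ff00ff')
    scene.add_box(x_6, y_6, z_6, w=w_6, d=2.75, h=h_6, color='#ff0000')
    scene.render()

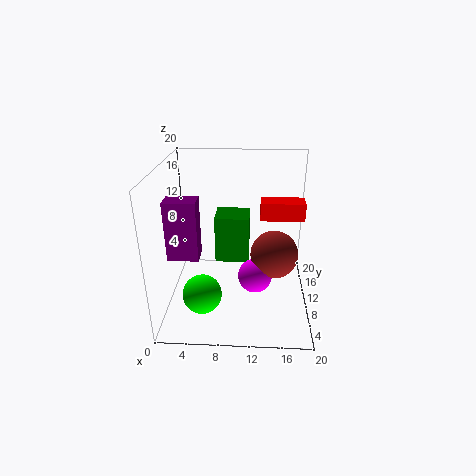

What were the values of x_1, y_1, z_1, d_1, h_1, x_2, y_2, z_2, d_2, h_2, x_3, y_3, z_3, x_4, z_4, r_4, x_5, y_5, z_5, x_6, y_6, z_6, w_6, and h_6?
x_1 = 2, y_1 = 2.75, z_1 = 10.5, d_1 = 2.5, h_1 = 7.25, x_2 = 6.5, y_2 = 11.75, z_2 = 5, d_2 = 4.5, h_2 = 7, x_3 = 15.25, y_3 = 11.75, z_3 = 6.5, x_4 = 5.75, z_4 = 5, r_4 = 2.5, x_5 = 12.5, y_5 = 10.5, z_5 = 3.5, x_6 = 13, y_6 = 10.25, z_6 = 12.5, w_6 = 6, h_6 = 2.5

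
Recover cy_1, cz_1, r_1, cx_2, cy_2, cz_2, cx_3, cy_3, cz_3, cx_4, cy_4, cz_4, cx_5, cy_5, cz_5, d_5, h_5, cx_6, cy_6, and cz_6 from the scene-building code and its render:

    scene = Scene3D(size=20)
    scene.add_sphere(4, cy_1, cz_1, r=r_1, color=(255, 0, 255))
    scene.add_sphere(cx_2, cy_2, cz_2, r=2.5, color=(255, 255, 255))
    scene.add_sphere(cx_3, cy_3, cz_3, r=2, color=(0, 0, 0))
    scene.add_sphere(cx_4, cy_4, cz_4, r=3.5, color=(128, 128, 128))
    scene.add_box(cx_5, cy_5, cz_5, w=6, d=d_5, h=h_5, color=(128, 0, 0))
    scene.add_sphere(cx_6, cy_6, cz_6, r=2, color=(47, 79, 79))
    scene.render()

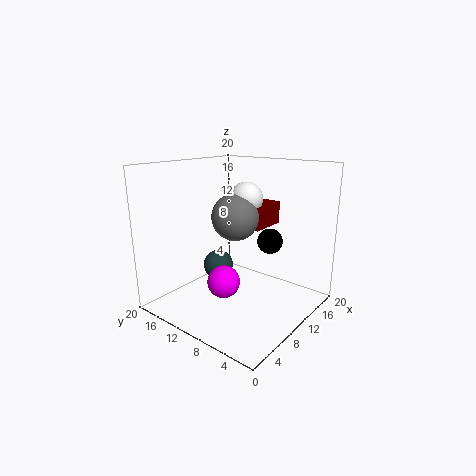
cy_1 = 7.5; cz_1 = 6.5; r_1 = 2; cx_2 = 14.5; cy_2 = 12; cz_2 = 14.5; cx_3 = 17.5; cy_3 = 9.5; cz_3 = 7.5; cx_4 = 12.5; cy_4 = 12.5; cz_4 = 12; cx_5 = 14; cy_5 = 9.5; cz_5 = 10; d_5 = 3.5; h_5 = 3.5; cx_6 = 7.5; cy_6 = 11.5; cz_6 = 6.5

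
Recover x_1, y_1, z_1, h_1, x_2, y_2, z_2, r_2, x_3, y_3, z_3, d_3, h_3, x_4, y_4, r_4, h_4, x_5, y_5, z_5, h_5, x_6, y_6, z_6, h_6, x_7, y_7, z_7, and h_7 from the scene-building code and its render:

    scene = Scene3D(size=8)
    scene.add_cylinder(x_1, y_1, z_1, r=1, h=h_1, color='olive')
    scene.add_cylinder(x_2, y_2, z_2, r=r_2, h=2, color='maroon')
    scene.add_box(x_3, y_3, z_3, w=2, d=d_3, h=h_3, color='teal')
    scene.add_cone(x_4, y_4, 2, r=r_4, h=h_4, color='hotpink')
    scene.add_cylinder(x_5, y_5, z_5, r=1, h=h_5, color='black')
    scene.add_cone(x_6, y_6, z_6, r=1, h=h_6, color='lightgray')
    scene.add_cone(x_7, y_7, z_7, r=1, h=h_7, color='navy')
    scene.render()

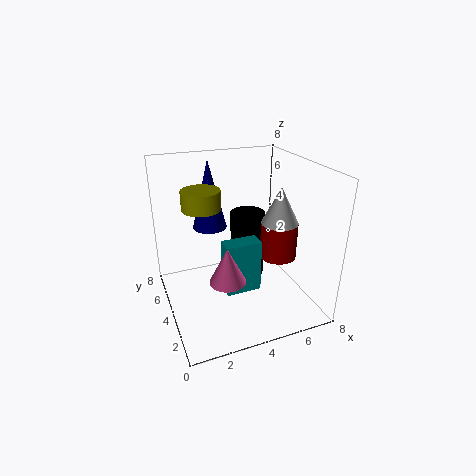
x_1 = 2
y_1 = 4
z_1 = 6
h_1 = 1
x_2 = 6
y_2 = 3
z_2 = 3
r_2 = 1
x_3 = 3
y_3 = 3
z_3 = 1
d_3 = 1
h_3 = 3
x_4 = 3
y_4 = 3
r_4 = 1
h_4 = 2
x_5 = 5
y_5 = 5
z_5 = 1
h_5 = 4
x_6 = 6
y_6 = 3
z_6 = 5
h_6 = 2
x_7 = 3
y_7 = 6
z_7 = 4
h_7 = 4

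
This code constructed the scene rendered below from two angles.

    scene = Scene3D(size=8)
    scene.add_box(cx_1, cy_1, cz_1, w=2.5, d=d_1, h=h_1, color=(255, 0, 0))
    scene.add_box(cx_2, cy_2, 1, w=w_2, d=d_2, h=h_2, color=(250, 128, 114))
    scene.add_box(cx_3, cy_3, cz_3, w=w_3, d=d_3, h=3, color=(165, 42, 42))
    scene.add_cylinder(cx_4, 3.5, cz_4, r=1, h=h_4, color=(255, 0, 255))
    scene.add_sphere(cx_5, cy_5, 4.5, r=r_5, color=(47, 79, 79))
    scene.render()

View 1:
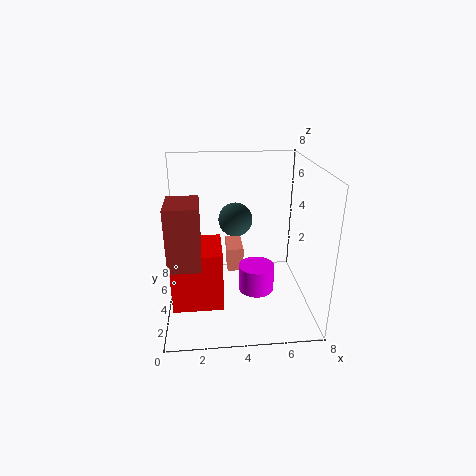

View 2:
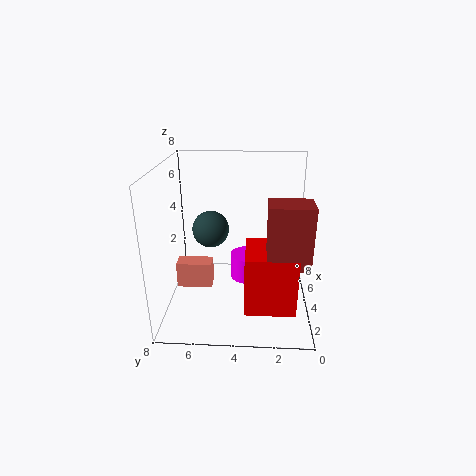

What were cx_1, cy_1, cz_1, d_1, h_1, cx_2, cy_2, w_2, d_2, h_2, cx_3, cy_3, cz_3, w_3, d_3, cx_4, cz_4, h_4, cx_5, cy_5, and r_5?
cx_1 = 0.5, cy_1 = 1, cz_1 = 1.5, d_1 = 2.5, h_1 = 3, cx_2 = 3.5, cy_2 = 5.5, w_2 = 1, d_2 = 2, h_2 = 1.5, cx_3 = 0.5, cy_3 = 0.5, cz_3 = 4, w_3 = 1.5, d_3 = 2, cx_4 = 5, cz_4 = 1, h_4 = 1.5, cx_5 = 4, cy_5 = 5.5, r_5 = 1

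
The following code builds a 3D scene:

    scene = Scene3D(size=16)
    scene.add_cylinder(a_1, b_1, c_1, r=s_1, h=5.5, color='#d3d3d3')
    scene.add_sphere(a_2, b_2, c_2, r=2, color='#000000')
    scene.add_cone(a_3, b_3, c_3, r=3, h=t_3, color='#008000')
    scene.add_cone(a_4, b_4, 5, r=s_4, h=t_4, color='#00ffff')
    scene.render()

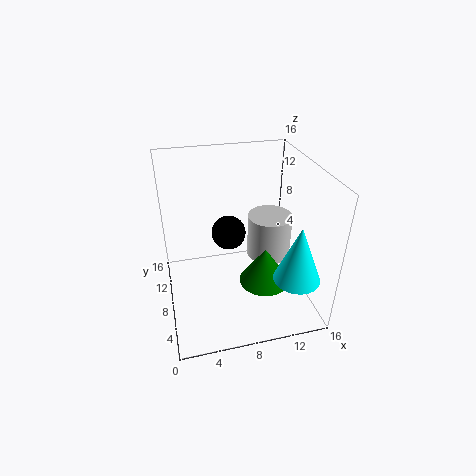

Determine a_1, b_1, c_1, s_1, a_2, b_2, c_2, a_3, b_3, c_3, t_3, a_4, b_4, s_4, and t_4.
a_1 = 13; b_1 = 11.5; c_1 = 2.75; s_1 = 2.75; a_2 = 7.5; b_2 = 10.5; c_2 = 7.25; a_3 = 11.25; b_3 = 7.75; c_3 = 1.5; t_3 = 4.5; a_4 = 13.25; b_4 = 3.25; s_4 = 2.5; t_4 = 6.25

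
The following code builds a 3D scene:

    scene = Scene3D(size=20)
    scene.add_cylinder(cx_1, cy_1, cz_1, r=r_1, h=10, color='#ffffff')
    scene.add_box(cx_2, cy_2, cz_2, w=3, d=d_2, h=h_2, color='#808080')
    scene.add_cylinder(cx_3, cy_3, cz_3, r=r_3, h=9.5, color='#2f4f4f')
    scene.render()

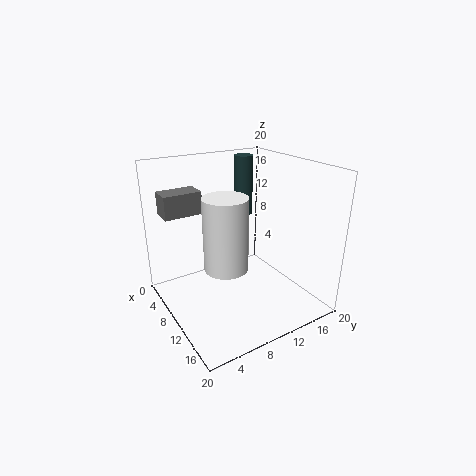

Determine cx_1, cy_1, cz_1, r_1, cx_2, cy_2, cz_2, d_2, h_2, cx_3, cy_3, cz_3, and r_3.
cx_1 = 11
cy_1 = 7.5
cz_1 = 6.5
r_1 = 3
cx_2 = 5.5
cy_2 = 0.5
cz_2 = 14
d_2 = 5
h_2 = 3
cx_3 = 2
cy_3 = 16
cz_3 = 10
r_3 = 1.5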